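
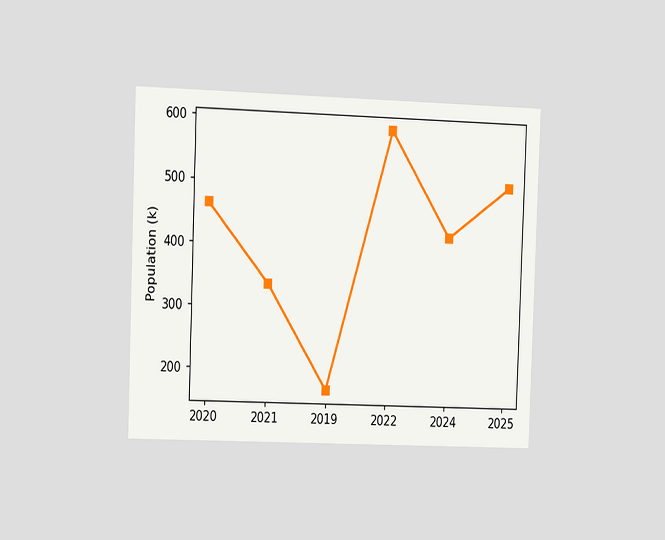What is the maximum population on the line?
The chart is tilted about 2° clockwise and viewed slightly from the left. The highest point is at 2022, and reading across to the y-axis gives 588k.

588k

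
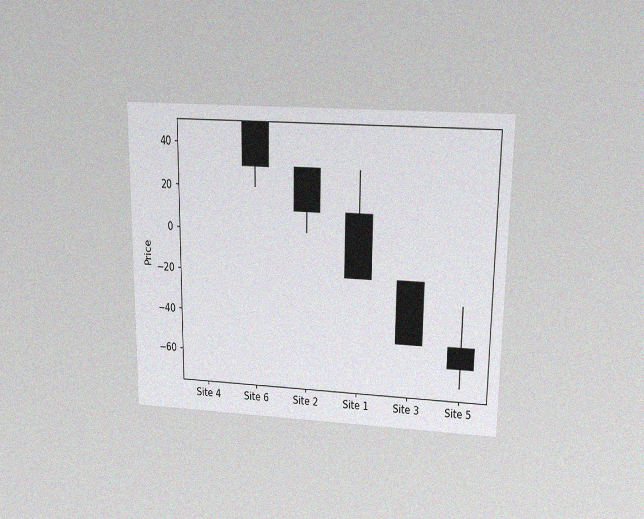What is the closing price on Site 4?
The chart is viewed slightly from above, with some photo noise. The Site 4 candle closes at 50.

50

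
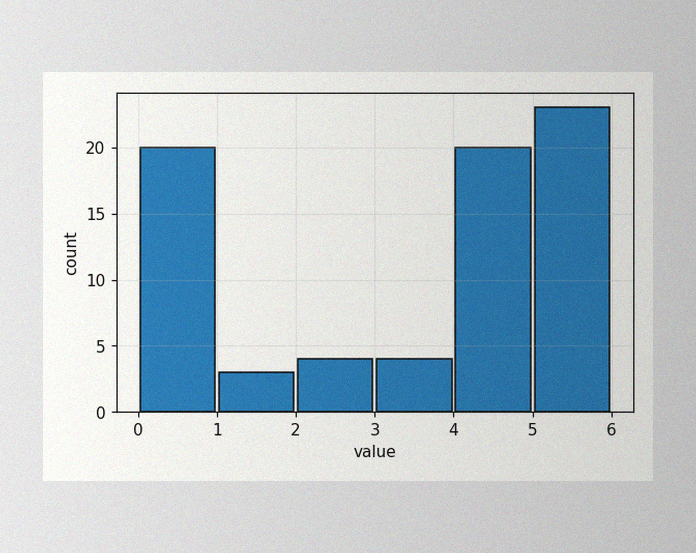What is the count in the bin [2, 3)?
4

The image has some photo noise and uneven lighting. The [2, 3) bin has height 4.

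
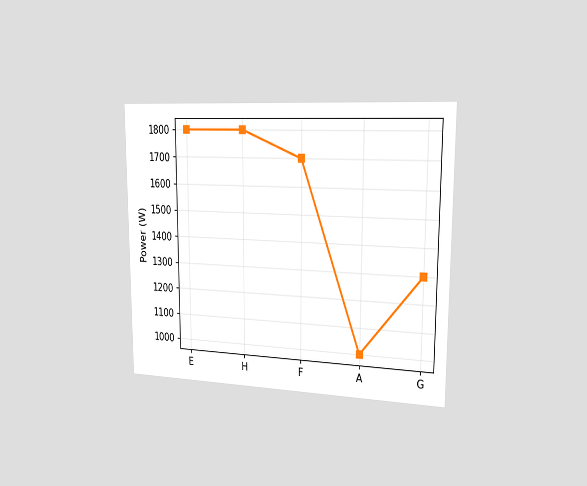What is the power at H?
1800W

The chart is viewed slightly from the right. At H, the line is at 1800W.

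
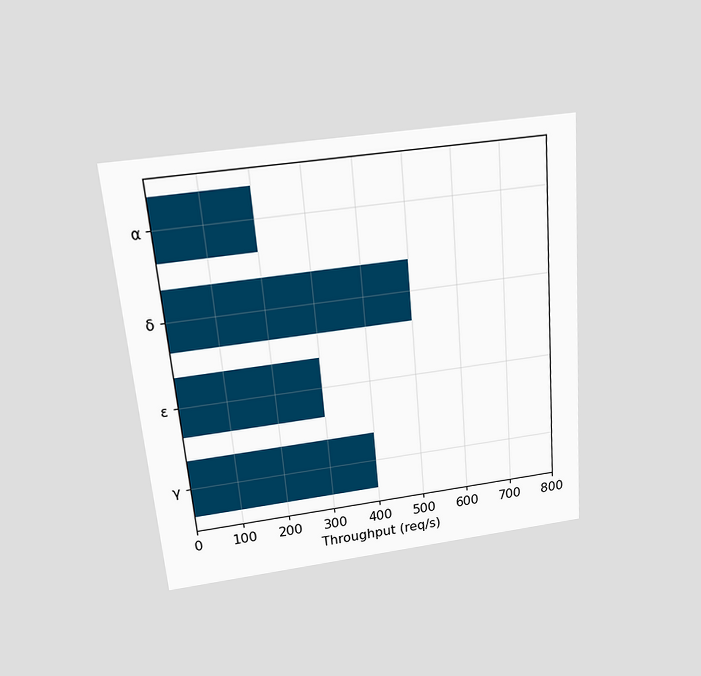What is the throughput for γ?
The chart is tilted about 5° counter-clockwise and viewed slightly from above. Reading along the chart's x-axis, the γ bar reaches 400req/s.

400req/s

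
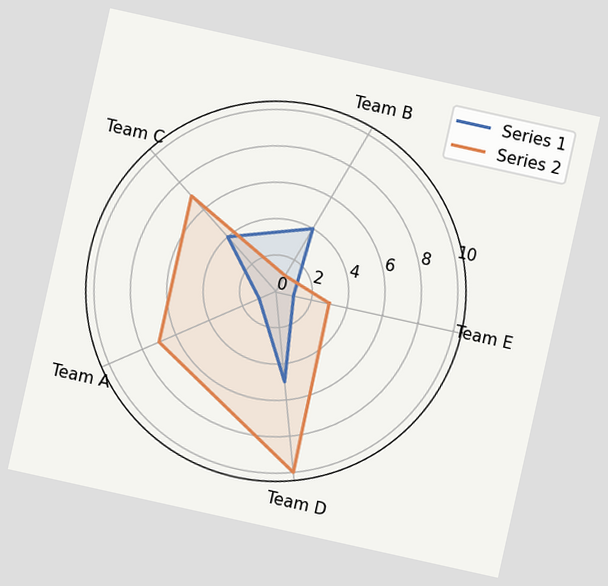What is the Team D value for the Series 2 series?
10

The chart is tilted about 13° clockwise. On the Team D axis, Series 2 reaches 10.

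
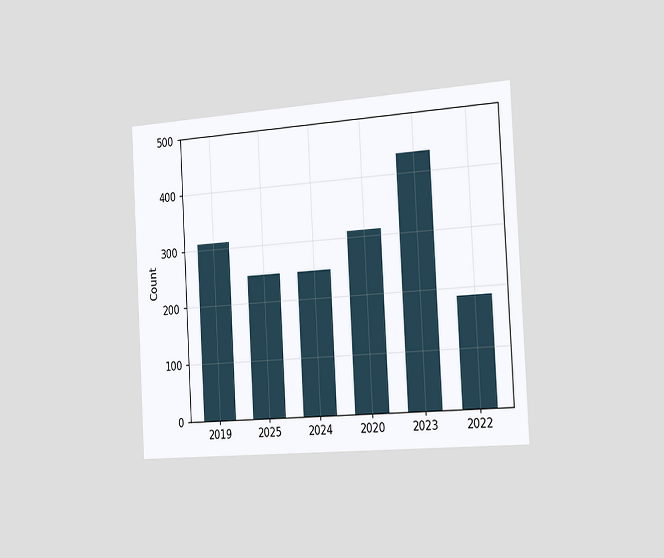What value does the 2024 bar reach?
248

The chart is tilted about 3° counter-clockwise and viewed slightly from the right. Reading along the chart's y-axis, the 2024 bar reaches 248.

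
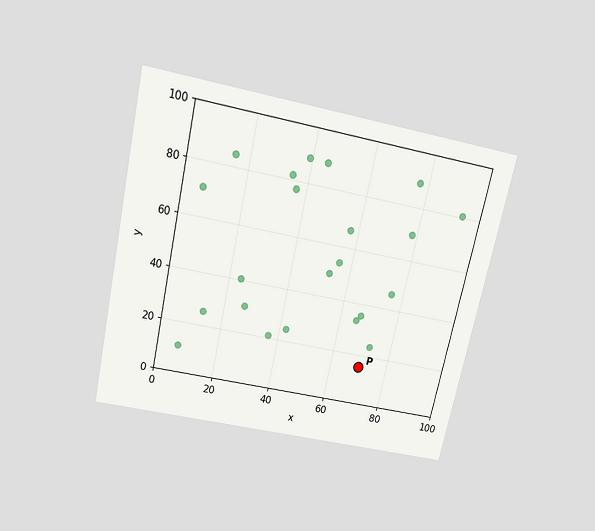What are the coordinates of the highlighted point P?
The chart is tilted about 12° clockwise and viewed slightly from above. Following the gridlines from P to each axis, P sits at (70, 15).

(70, 15)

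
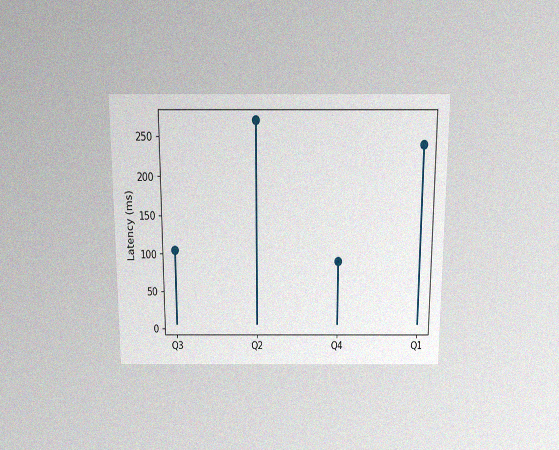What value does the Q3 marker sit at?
105ms

The chart is viewed slightly from above, with some photo noise. The Q3 marker sits at 105ms.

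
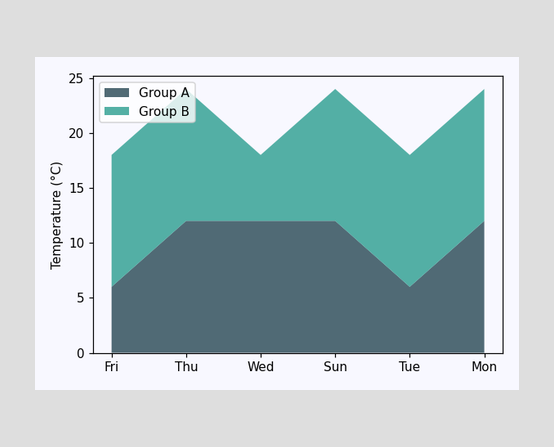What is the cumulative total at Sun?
24°C

The stacked total at Sun reaches 24°C.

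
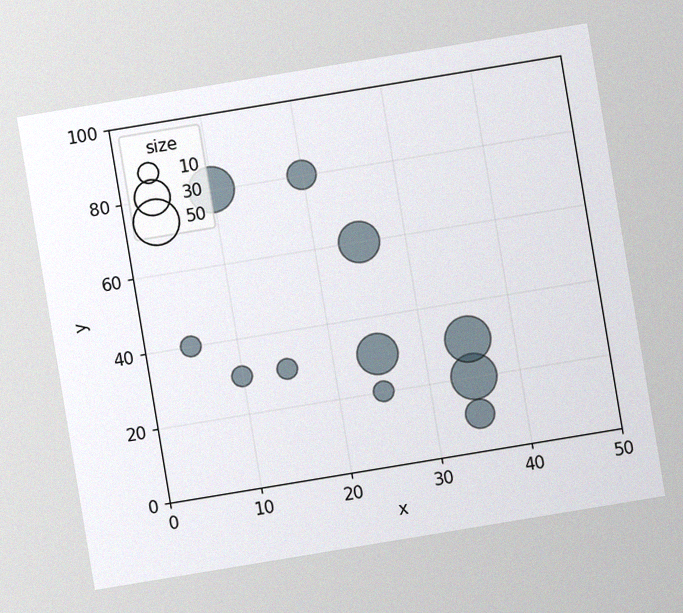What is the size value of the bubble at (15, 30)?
10

The chart is tilted about 9° counter-clockwise, with some photo noise. Matching the bubble at (15, 30) against the size legend gives 10.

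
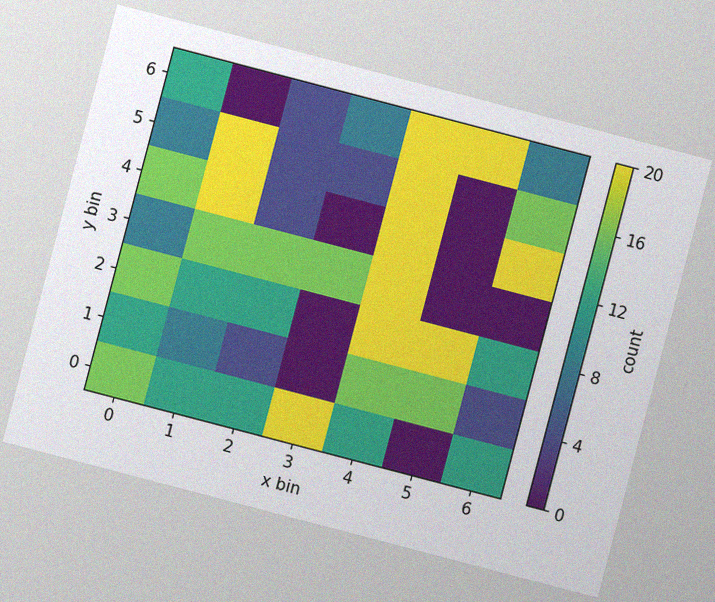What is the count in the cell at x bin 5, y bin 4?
The chart is tilted about 15° clockwise, with some photo noise. Matching the cell (5, 4) against the colorbar gives 0.

0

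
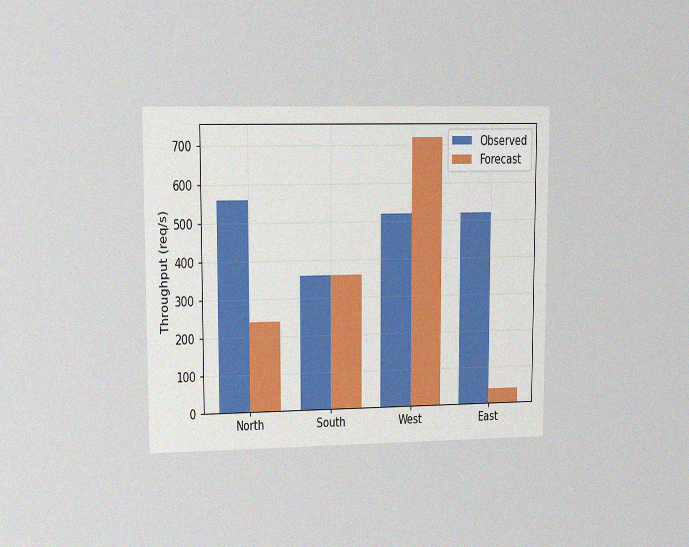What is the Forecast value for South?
360req/s

The chart is viewed at a slight angle, with some photo noise. The Forecast bar at South reaches 360req/s on the y-axis.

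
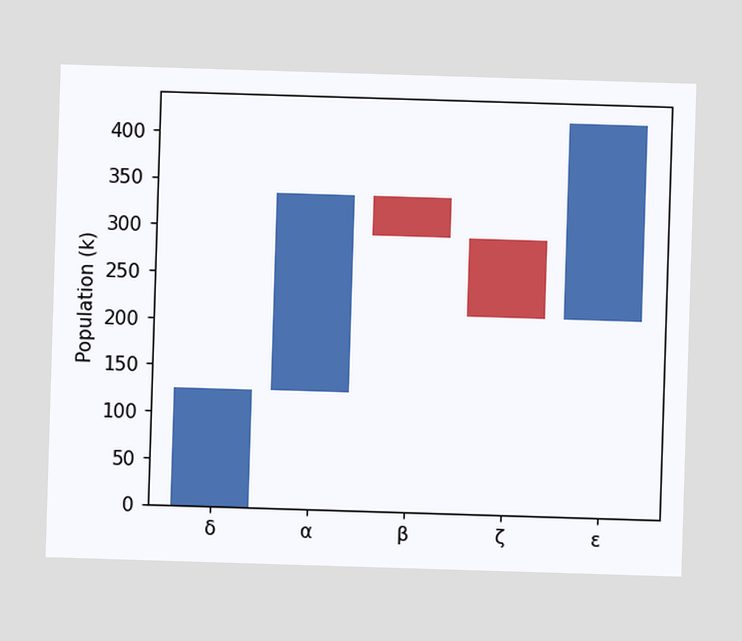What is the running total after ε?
After ε the running total reaches 420k.

420k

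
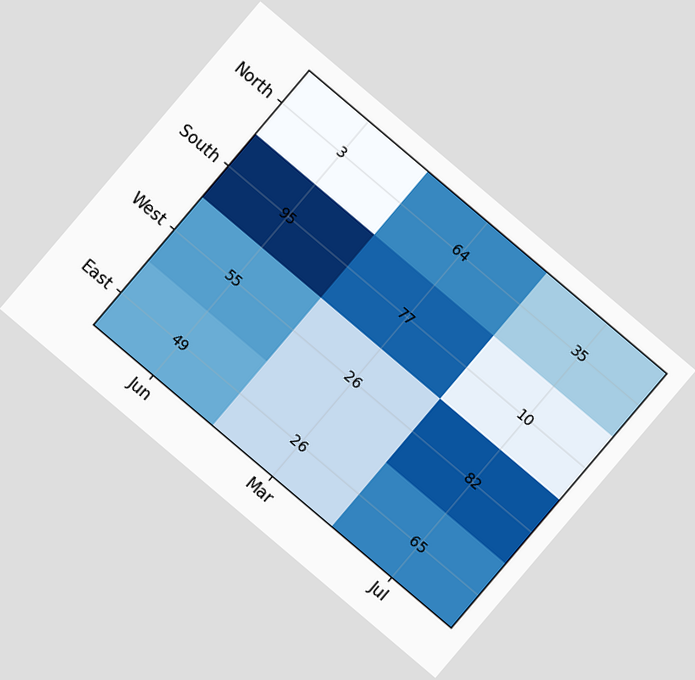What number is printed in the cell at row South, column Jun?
The chart is tilted about 40° clockwise. The (South, Jun) cell reads 95.

95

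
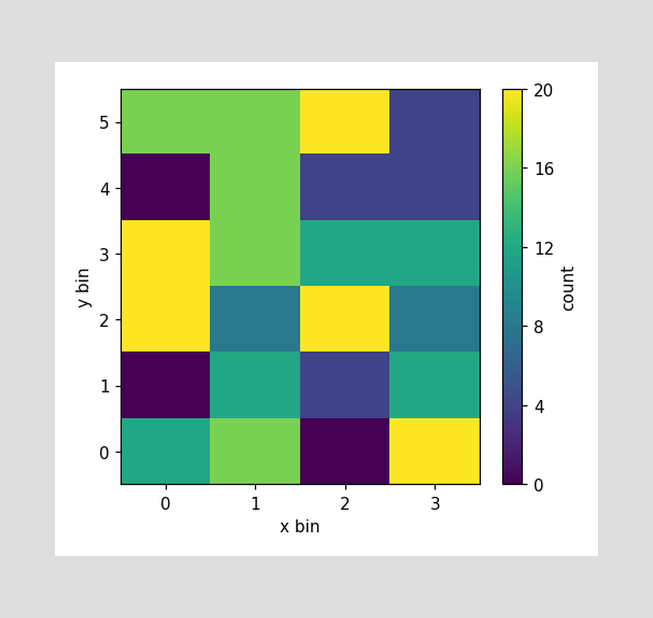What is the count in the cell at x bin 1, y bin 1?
Matching the cell (1, 1) against the colorbar gives 12.

12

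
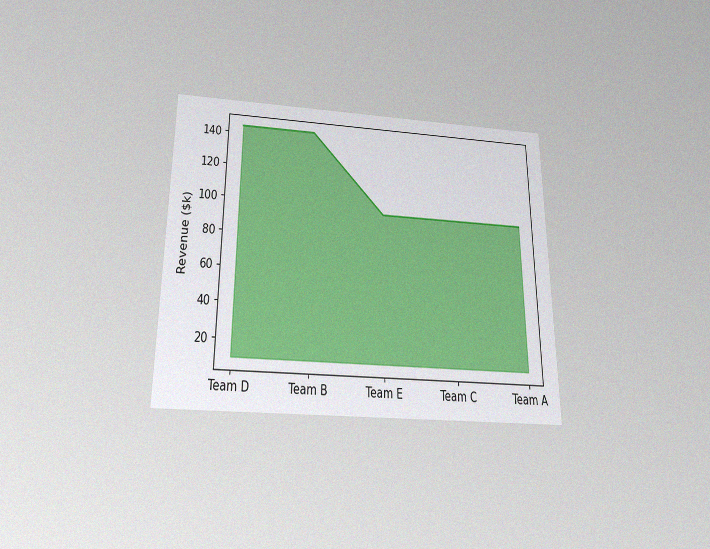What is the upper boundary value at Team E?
$96k

The chart is viewed slightly from below, with some photo noise. At Team E the upper boundary is at $96k.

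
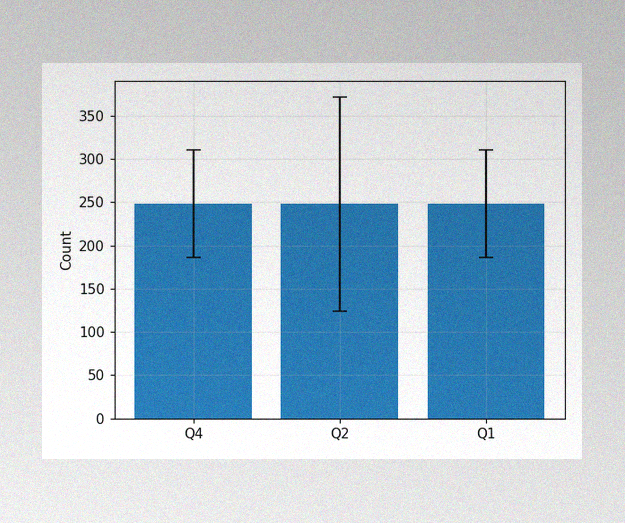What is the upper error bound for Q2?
372

The image has some photo noise and uneven lighting. The Q2 bar's upper whisker reaches 372.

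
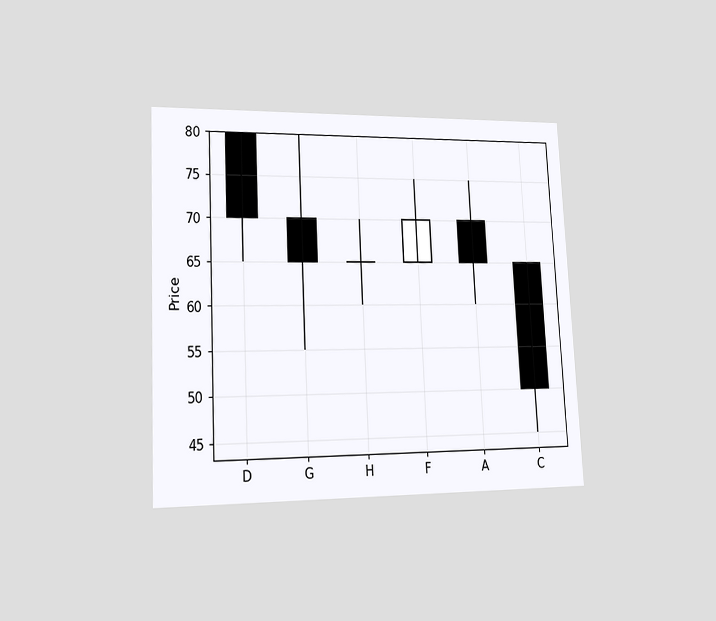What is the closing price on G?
65

The chart is tilted about 3° counter-clockwise and viewed slightly from the left. The G candle closes at 65.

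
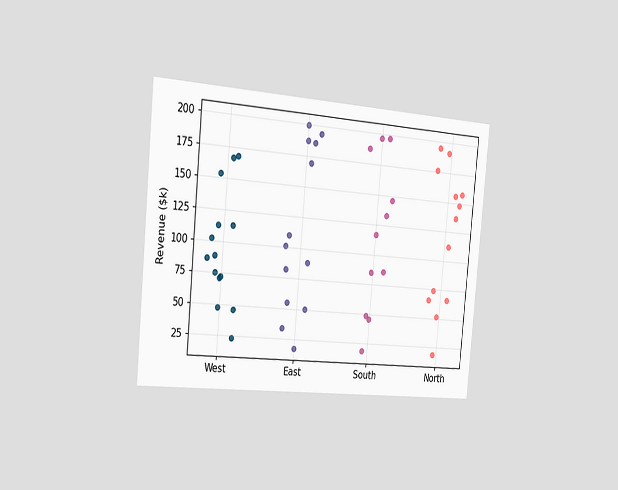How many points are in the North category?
The chart is tilted about 5° clockwise and viewed slightly from the left. Counting the markers in the North column gives 13.

13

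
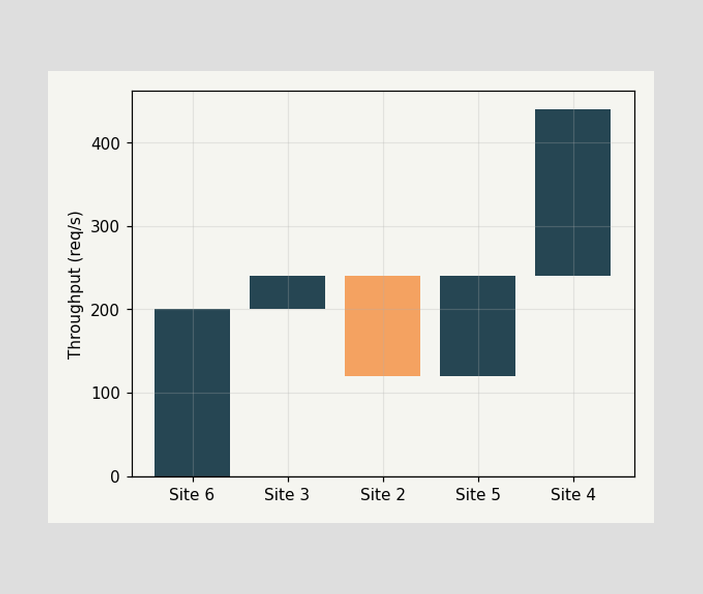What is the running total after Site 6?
After Site 6 the running total reaches 200req/s.

200req/s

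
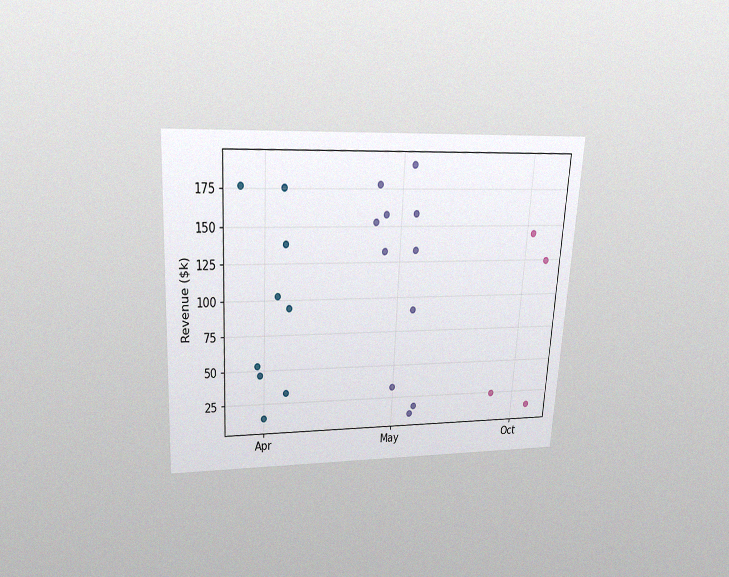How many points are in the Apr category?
9

The chart is tilted about 3° clockwise and viewed slightly from above, with some photo noise. Counting the markers in the Apr column gives 9.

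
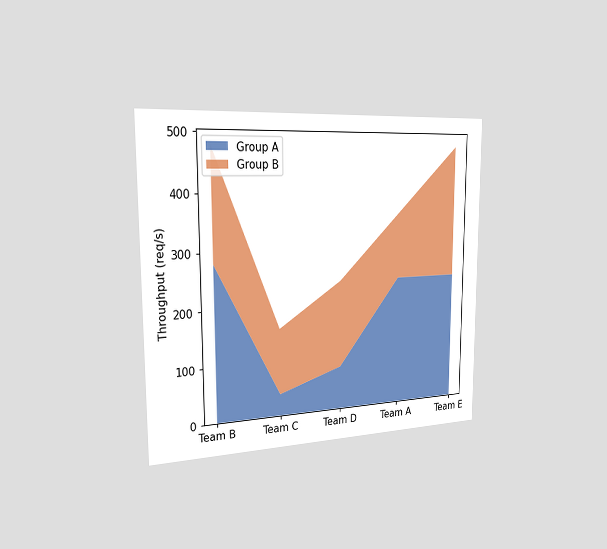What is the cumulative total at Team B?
The chart is viewed slightly from the left. The stacked total at Team B reaches 480req/s.

480req/s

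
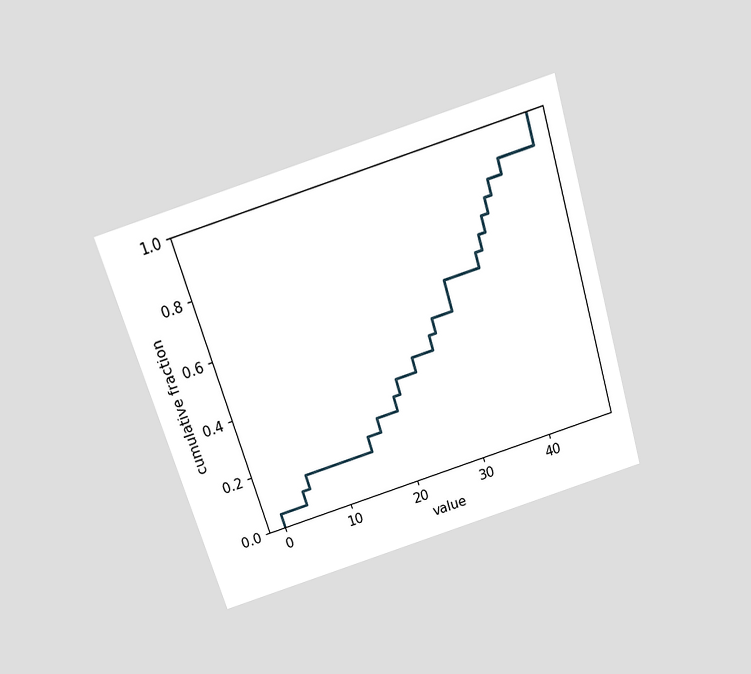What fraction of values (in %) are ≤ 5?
The chart is tilted about 17° counter-clockwise and viewed slightly from above. At x=5 the ECDF step is at 15%.

15%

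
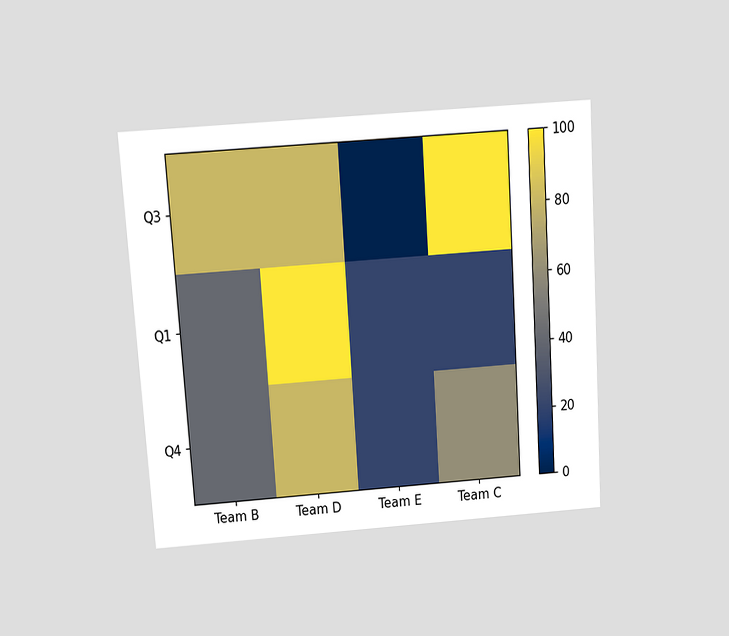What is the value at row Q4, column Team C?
60

The chart is tilted about 4° counter-clockwise and viewed at a slight angle. Matching cell (Q4, Team C) against the colorbar gives 60.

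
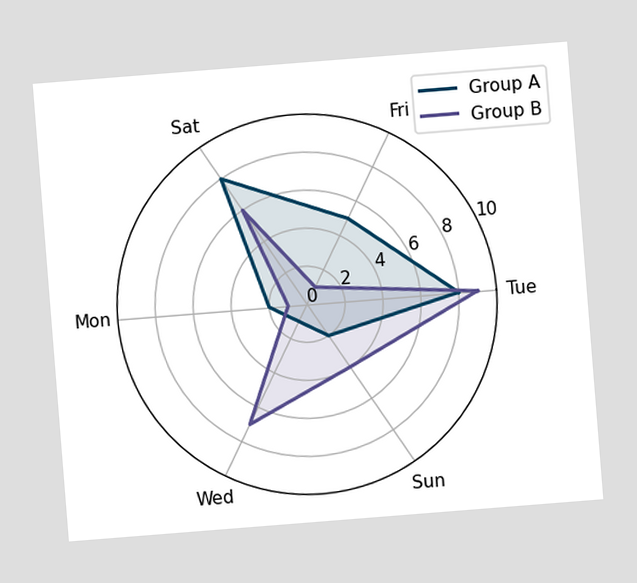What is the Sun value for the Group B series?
4

The chart is tilted about 5° counter-clockwise. On the Sun axis, Group B reaches 4.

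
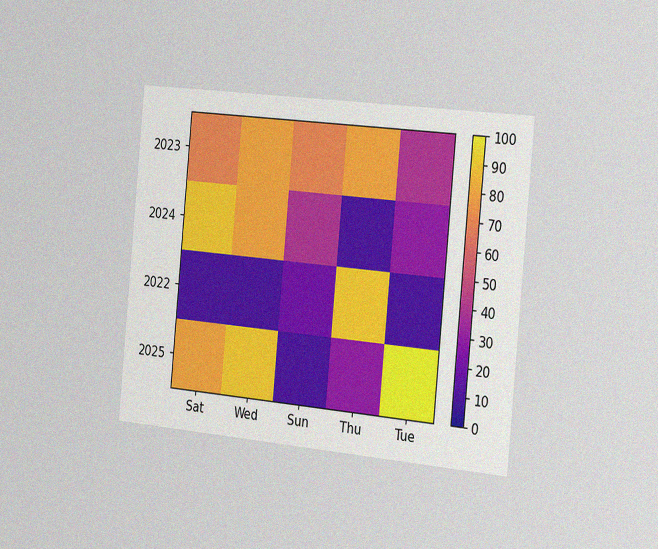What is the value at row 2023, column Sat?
The chart is tilted about 5° clockwise and viewed slightly from the right, with some photo noise. Matching cell (2023, Sat) against the colorbar gives 70.

70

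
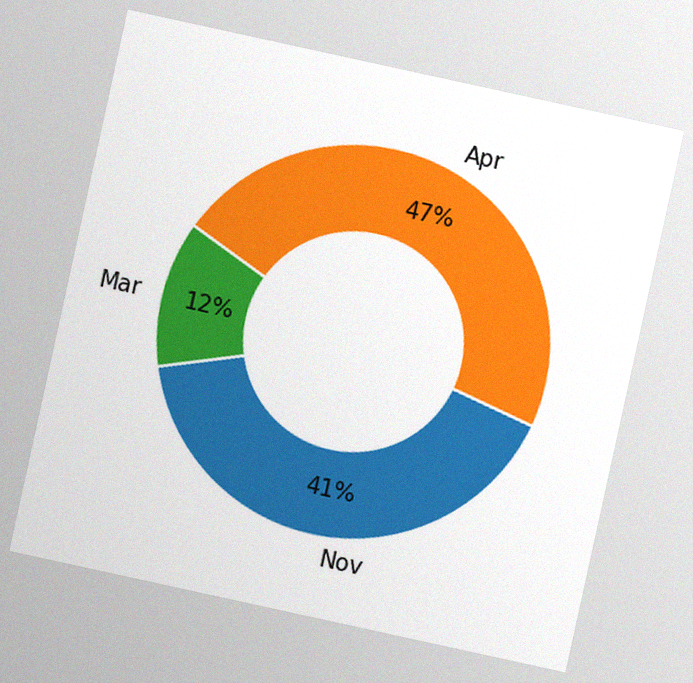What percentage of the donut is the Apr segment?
The chart is tilted about 12° clockwise, with some photo noise. The Apr segment takes up 47% of the ring.

47%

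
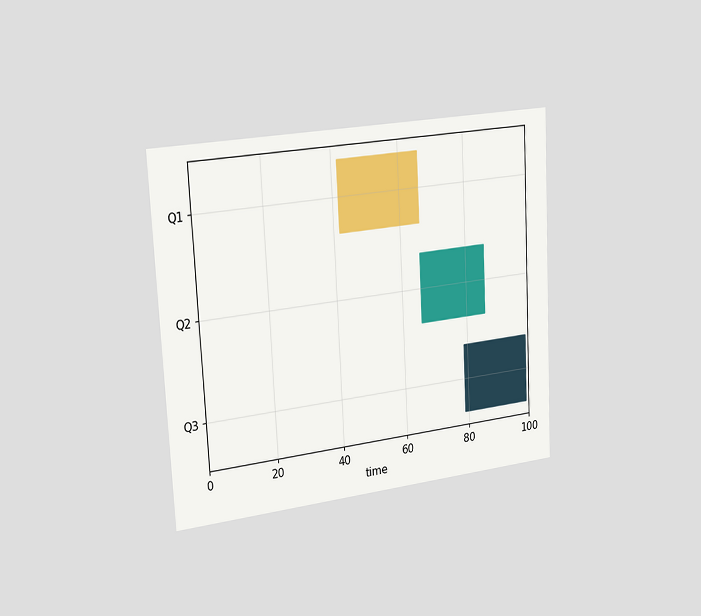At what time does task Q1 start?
The chart is tilted about 3° counter-clockwise and viewed slightly from the left. The Q1 bar begins at t=42.

42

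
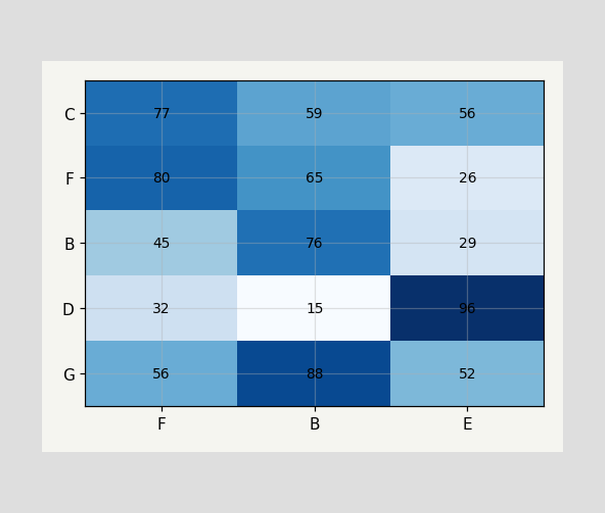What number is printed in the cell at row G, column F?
The (G, F) cell reads 56.

56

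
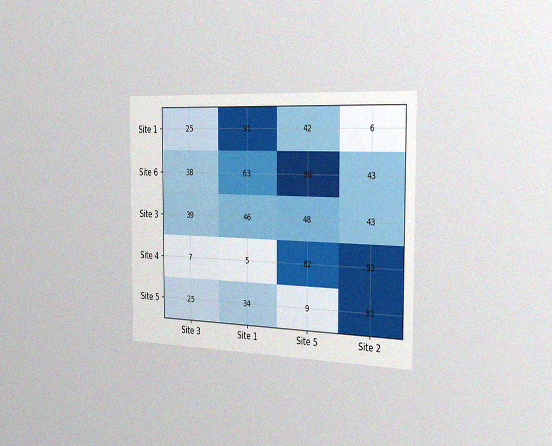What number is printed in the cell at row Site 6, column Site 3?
38

The chart is viewed slightly from the right, with some photo noise. The (Site 6, Site 3) cell reads 38.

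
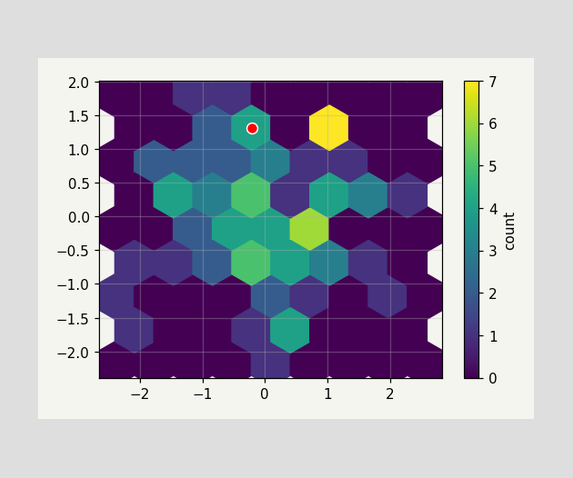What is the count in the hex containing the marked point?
The marked hex reads 4 on the colorbar.

4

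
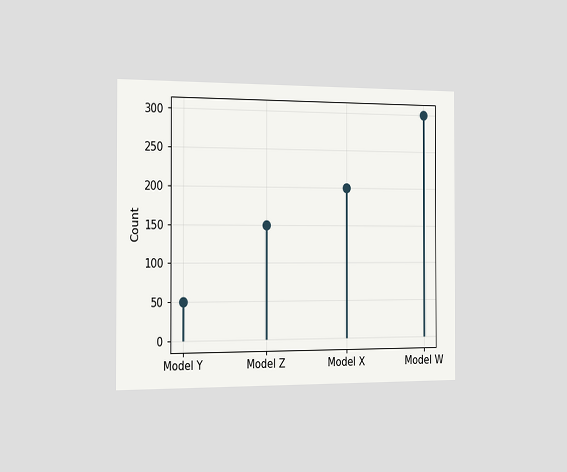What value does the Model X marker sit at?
200

The chart is viewed slightly from the left. The Model X marker sits at 200.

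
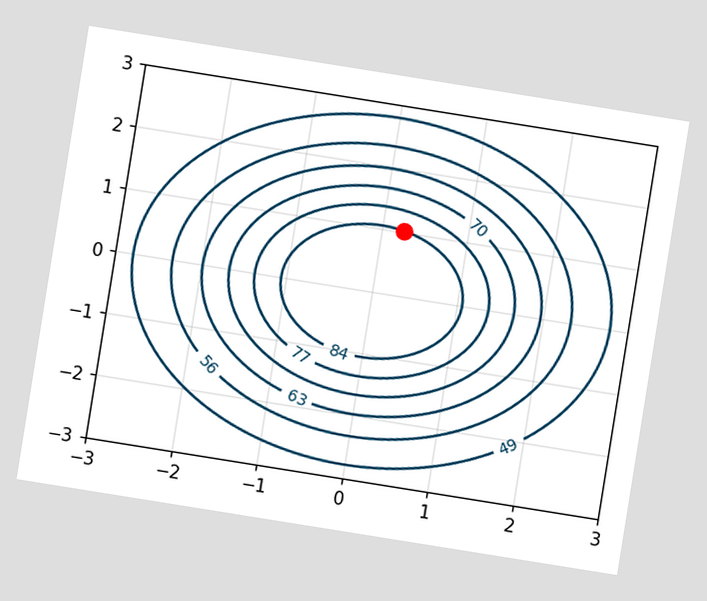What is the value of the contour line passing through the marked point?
84

The chart is tilted about 9° clockwise. The marked point sits on the contour labelled 84.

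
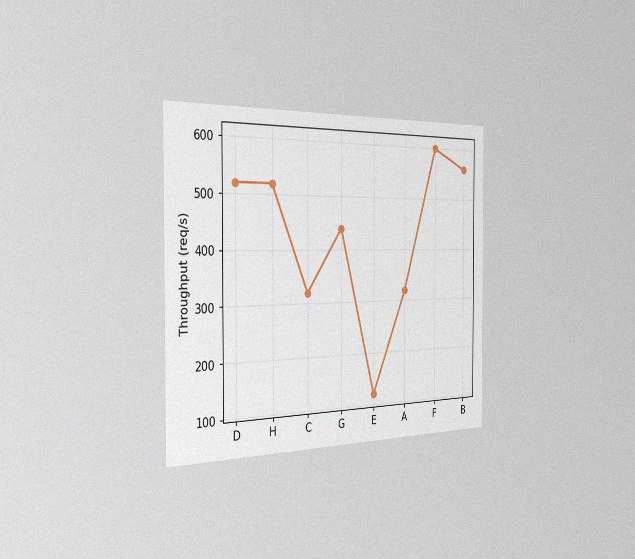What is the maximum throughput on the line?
600req/s

The chart is viewed slightly from the left, with some photo noise. The highest point is at F, and reading across to the y-axis gives 600req/s.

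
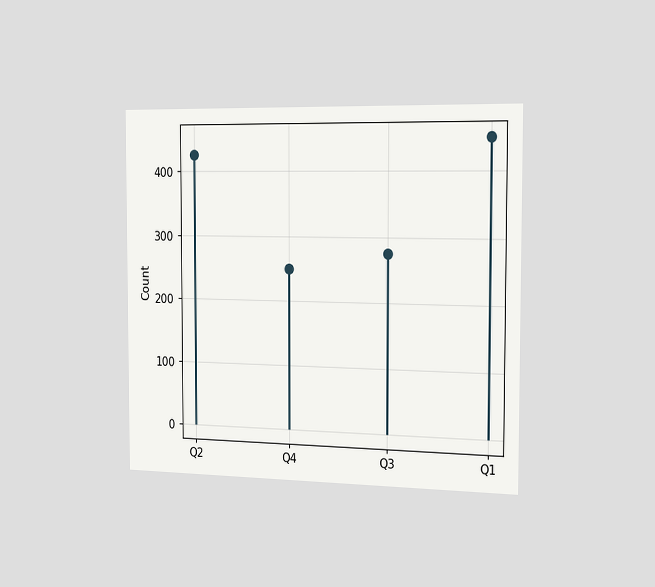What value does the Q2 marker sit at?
The chart is viewed slightly from the right. The Q2 marker sits at 425.

425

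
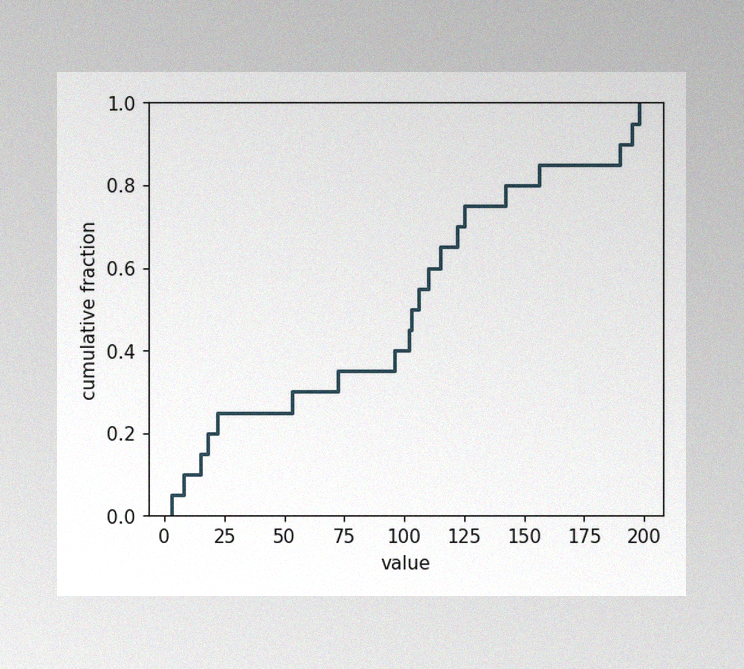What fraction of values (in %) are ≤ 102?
45%

The image has some photo noise and uneven lighting. At x=102 the ECDF step is at 45%.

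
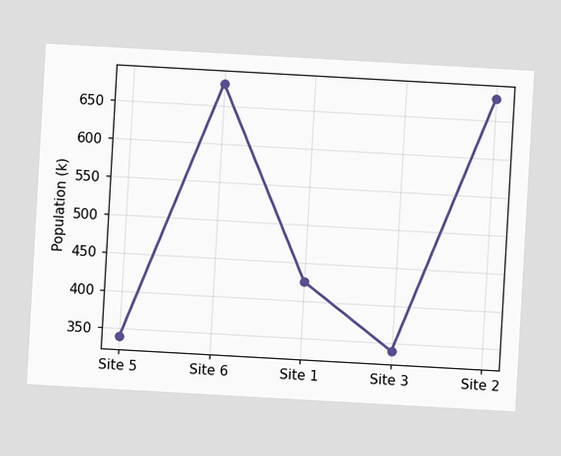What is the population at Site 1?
The chart is tilted about 3° clockwise. At Site 1, the line is at 425k.

425k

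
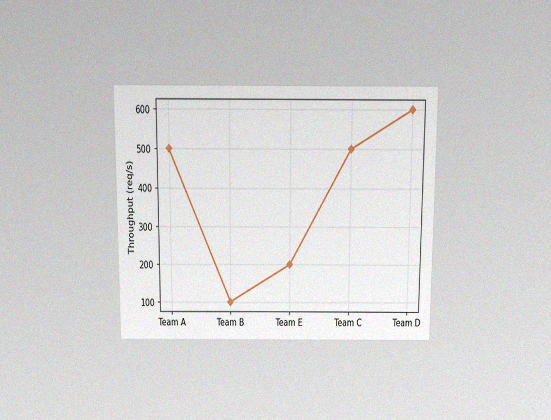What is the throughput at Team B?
The chart is viewed slightly from above, with some photo noise. At Team B, the line is at 100req/s.

100req/s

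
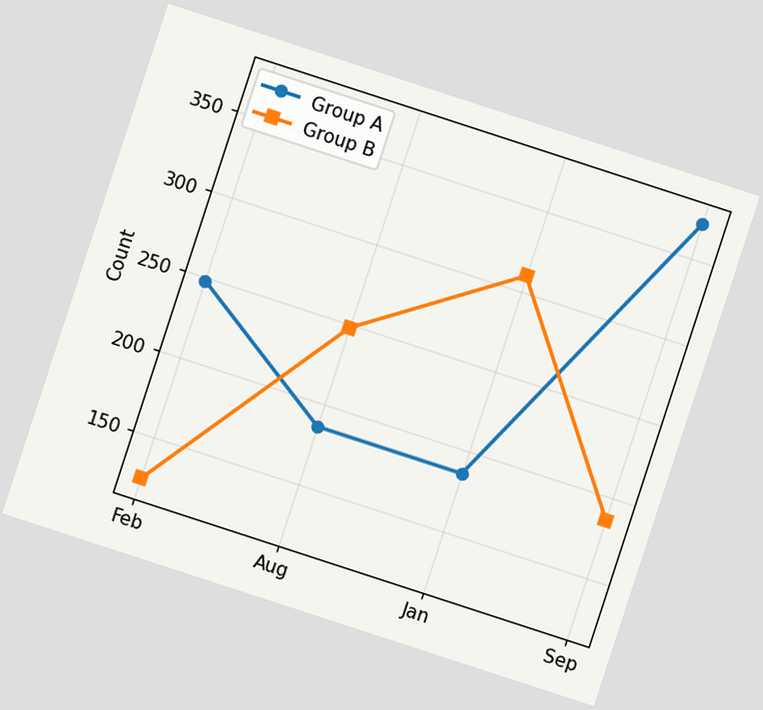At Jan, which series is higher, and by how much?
The chart is tilted about 18° clockwise. At Jan, Group B sits above the other line by 124.

Group B, by 124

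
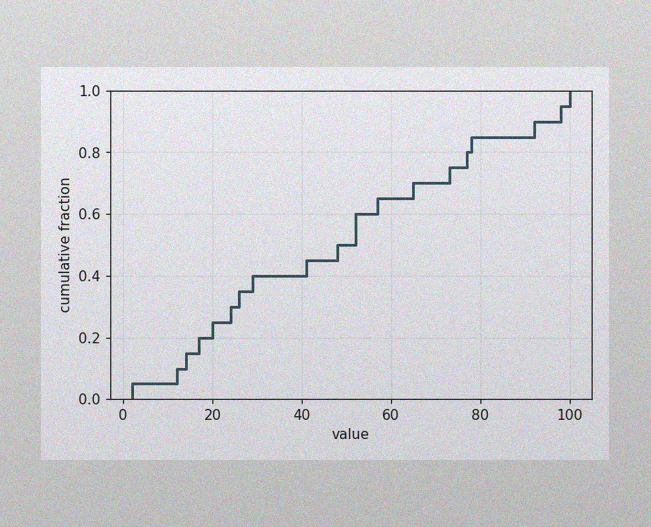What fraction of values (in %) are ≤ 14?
The image has some photo noise and uneven lighting. At x=14 the ECDF step is at 15%.

15%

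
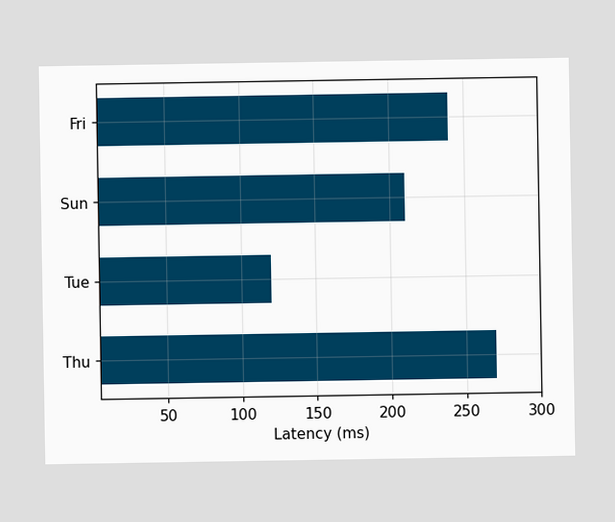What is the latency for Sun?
Reading along the chart's x-axis, the Sun bar reaches 210ms.

210ms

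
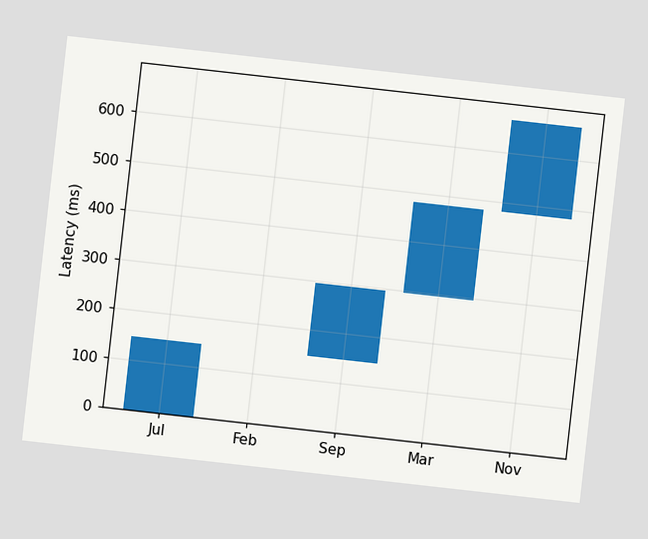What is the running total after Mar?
481ms

The chart is tilted about 6° clockwise. After Mar the running total reaches 481ms.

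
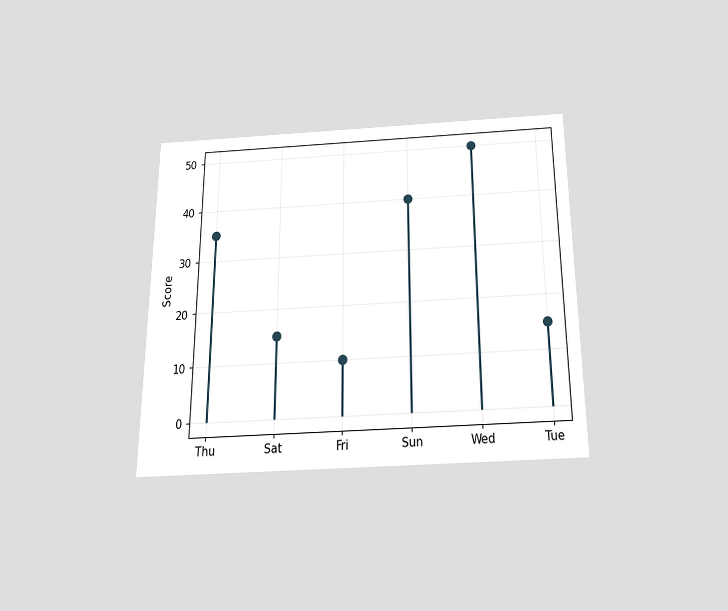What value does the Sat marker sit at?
15

The chart is viewed slightly from below. The Sat marker sits at 15.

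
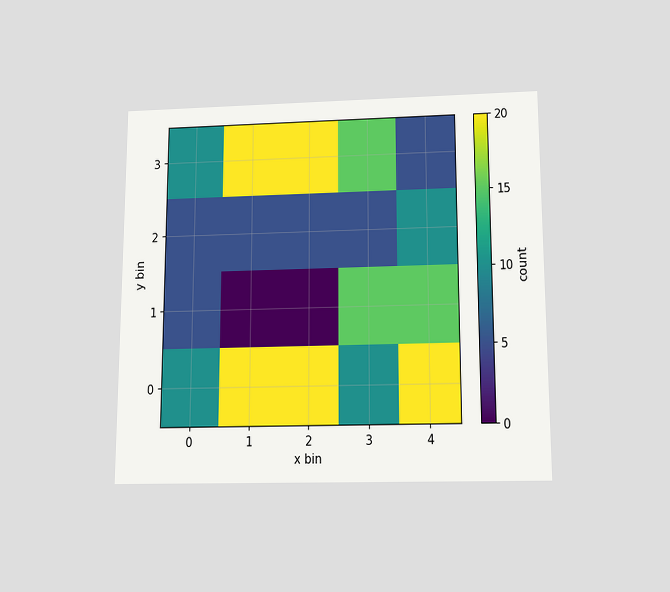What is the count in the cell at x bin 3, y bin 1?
The chart is viewed slightly from below. Matching the cell (3, 1) against the colorbar gives 15.

15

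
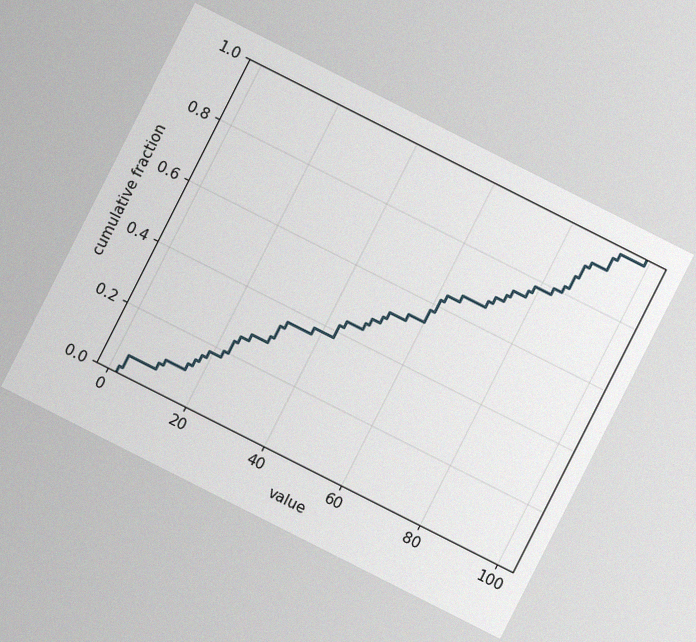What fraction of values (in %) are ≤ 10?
The chart is tilted about 27° clockwise, with some photo noise. At x=10 the ECDF step is at 8%.

8%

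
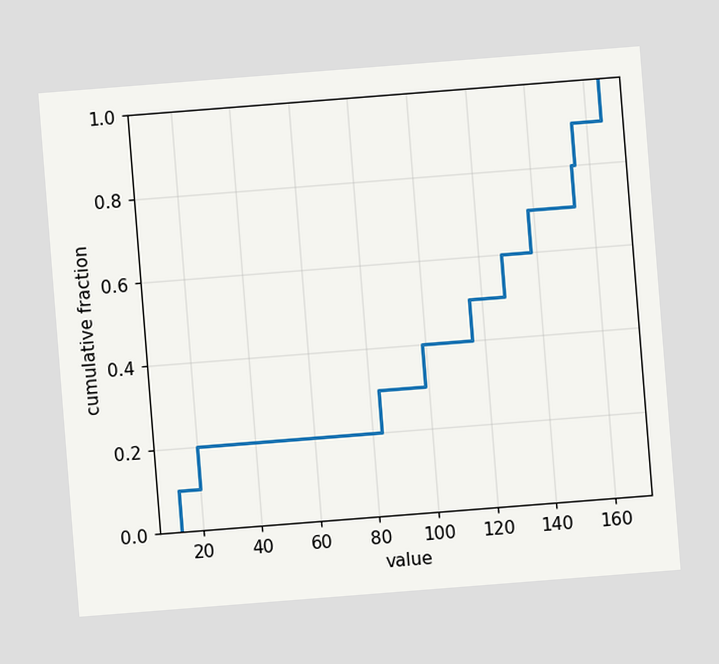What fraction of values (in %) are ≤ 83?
30%

The chart is tilted about 4° counter-clockwise. At x=83 the ECDF step is at 30%.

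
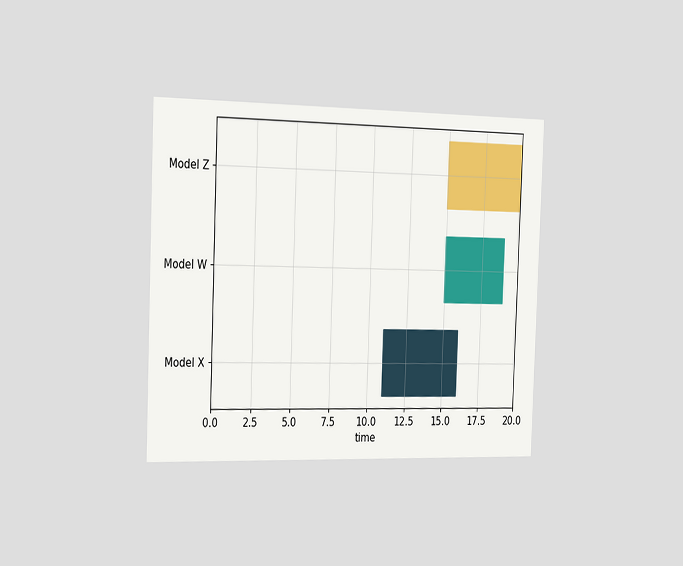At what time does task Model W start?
The chart is tilted about 2° clockwise and viewed slightly from the left. The Model W bar begins at t=15.

15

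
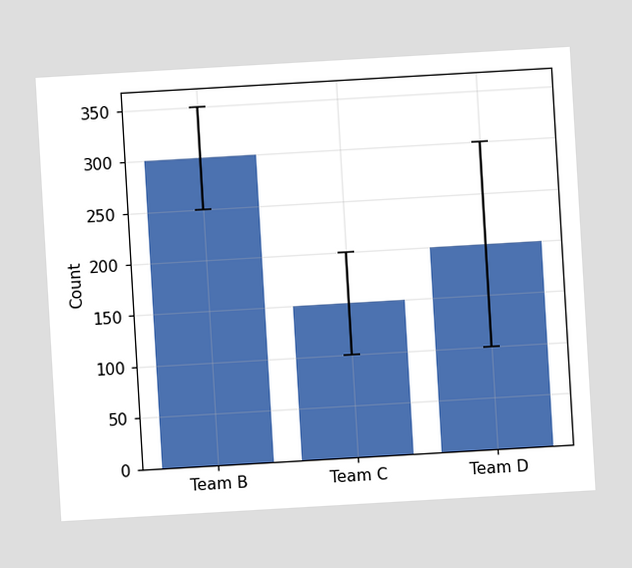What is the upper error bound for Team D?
300

The chart is tilted about 3° counter-clockwise. The Team D bar's upper whisker reaches 300.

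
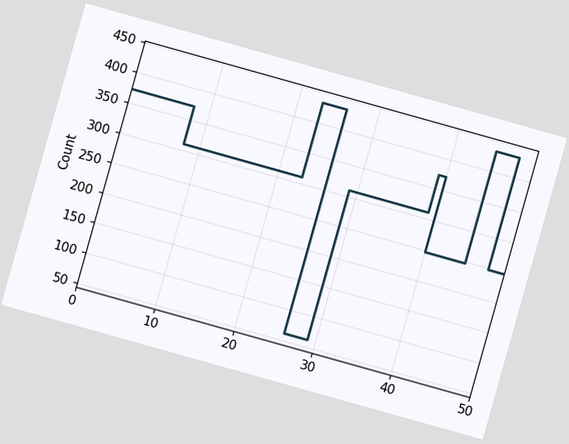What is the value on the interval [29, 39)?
The chart is tilted about 16° clockwise. On [29, 39) the step sits at 310.

310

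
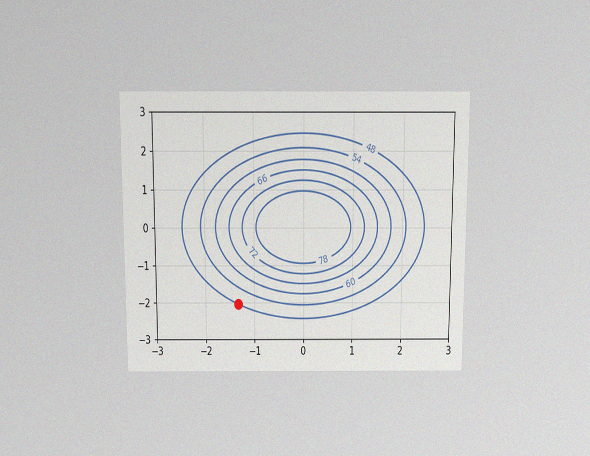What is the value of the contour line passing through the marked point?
The chart is viewed slightly from above, with some photo noise. The marked point sits on the contour labelled 48.

48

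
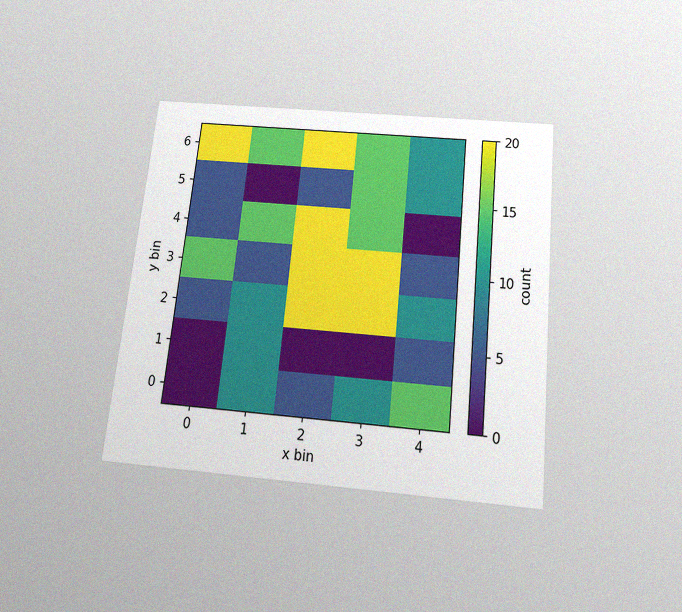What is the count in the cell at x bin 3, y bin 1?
0

The chart is tilted about 6° clockwise and viewed slightly from below, with some photo noise. Matching the cell (3, 1) against the colorbar gives 0.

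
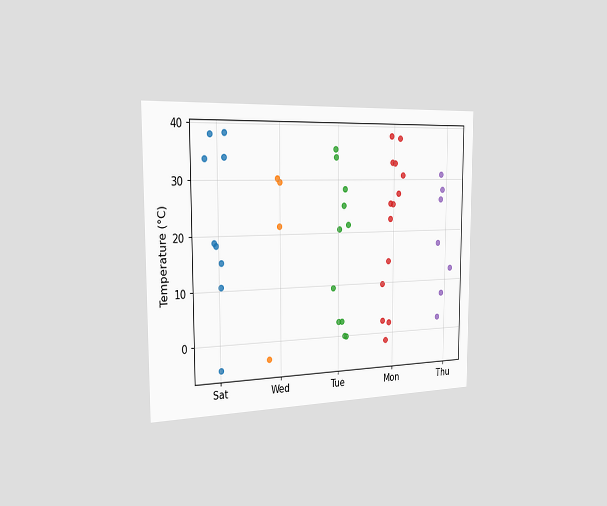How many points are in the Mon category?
14

The chart is viewed slightly from the left. Counting the markers in the Mon column gives 14.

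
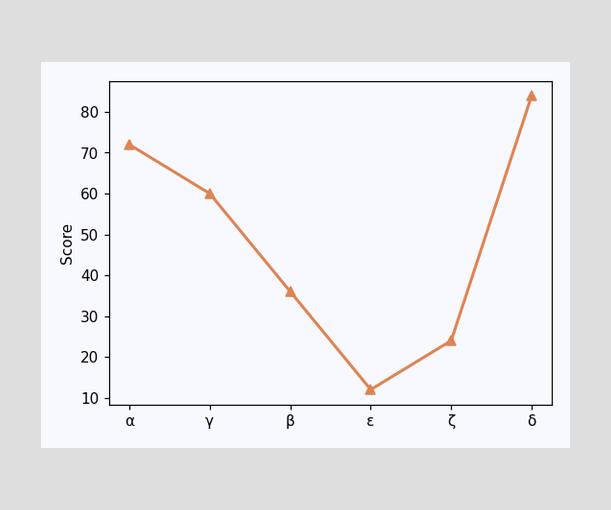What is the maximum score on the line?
The highest point is at δ, and reading across to the y-axis gives 84.

84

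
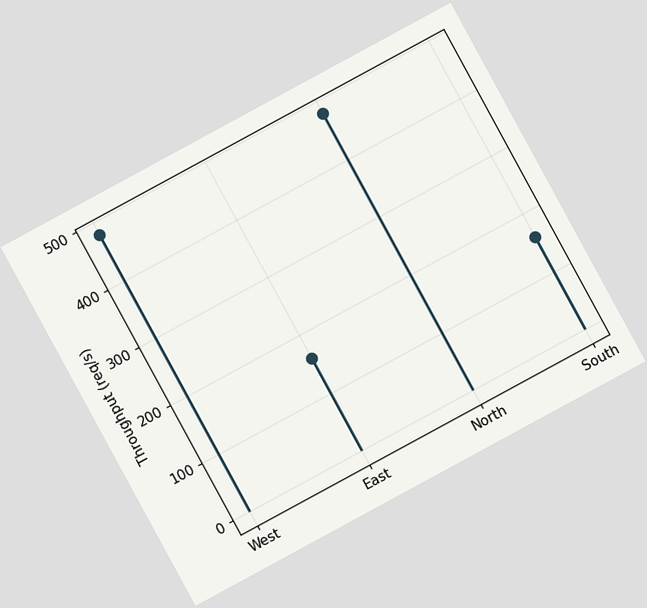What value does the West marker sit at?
480req/s

The chart is tilted about 29° counter-clockwise. The West marker sits at 480req/s.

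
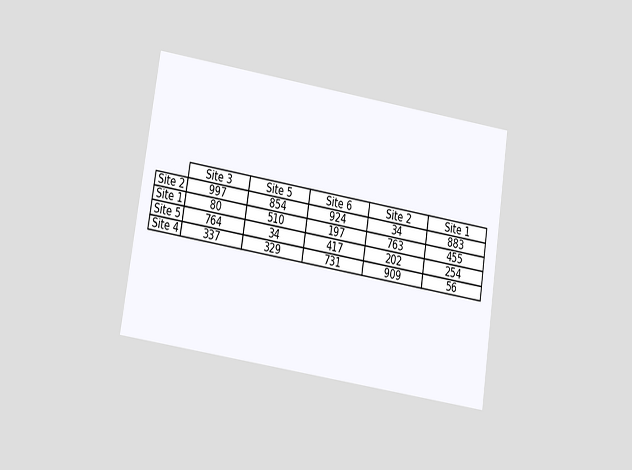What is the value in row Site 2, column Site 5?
The chart is tilted about 9° clockwise and viewed at a slight angle. The (Site 2, Site 5) cell reads 854.

854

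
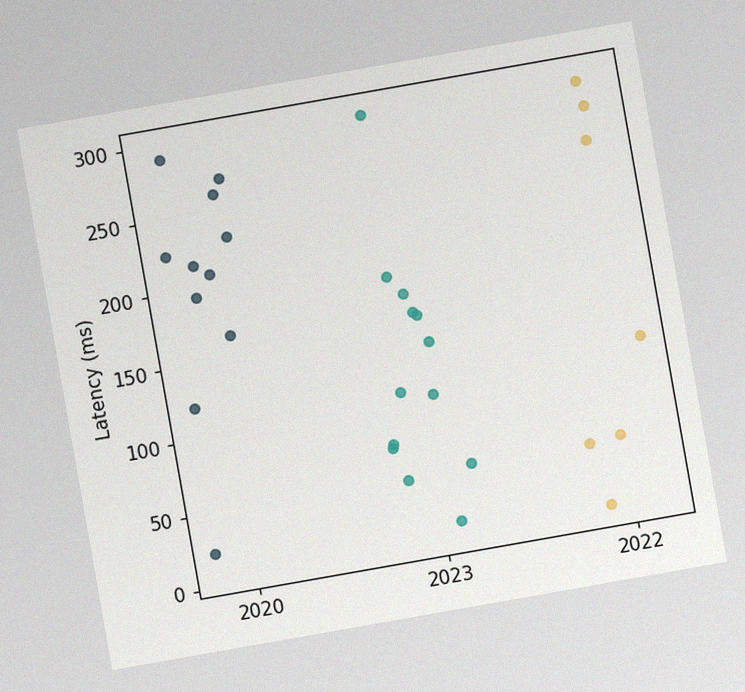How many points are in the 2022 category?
7

The chart is tilted about 10° counter-clockwise, with some photo noise. Counting the markers in the 2022 column gives 7.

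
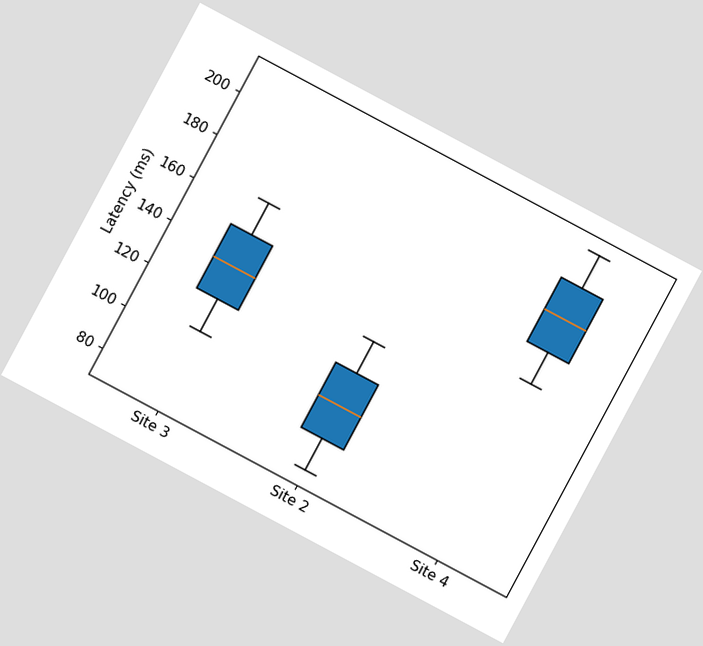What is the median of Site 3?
The chart is tilted about 28° clockwise. The median line in the Site 3 box sits at 135ms.

135ms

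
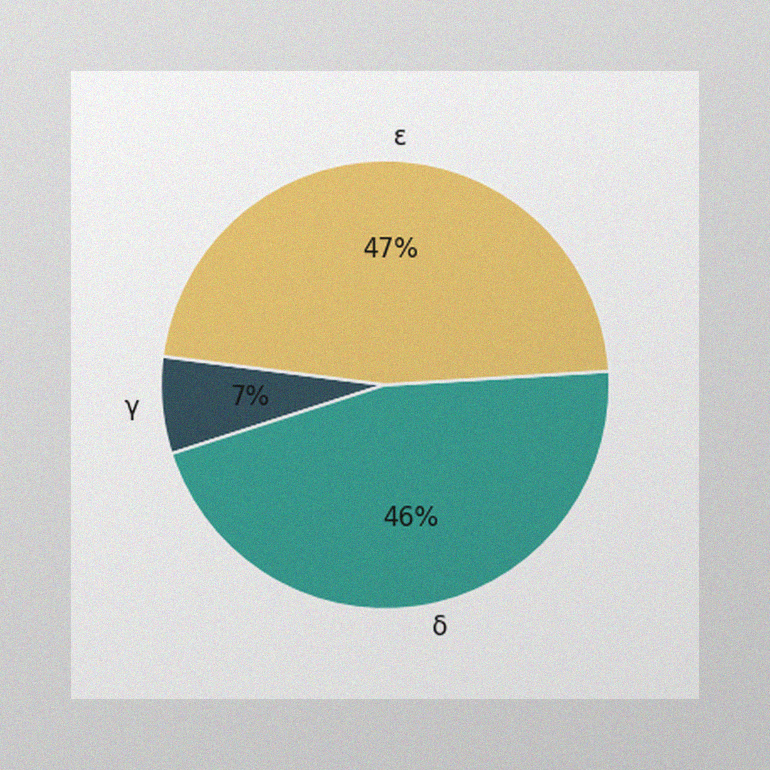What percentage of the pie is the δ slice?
The image has some photo noise and uneven lighting. The δ slice takes up 46% of the pie.

46%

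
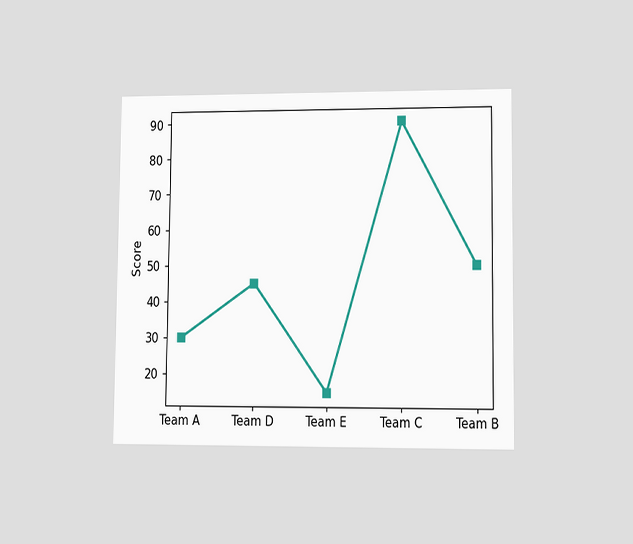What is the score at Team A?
30

The chart is viewed at a slight angle. At Team A, the line is at 30.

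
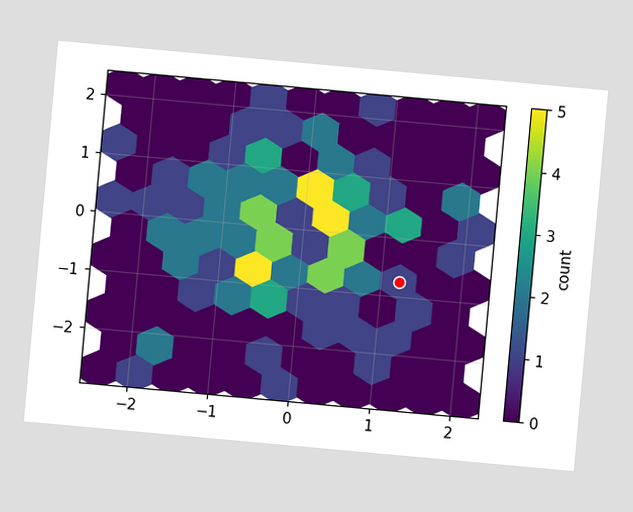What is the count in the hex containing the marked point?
1

The chart is tilted about 5° clockwise. The marked hex reads 1 on the colorbar.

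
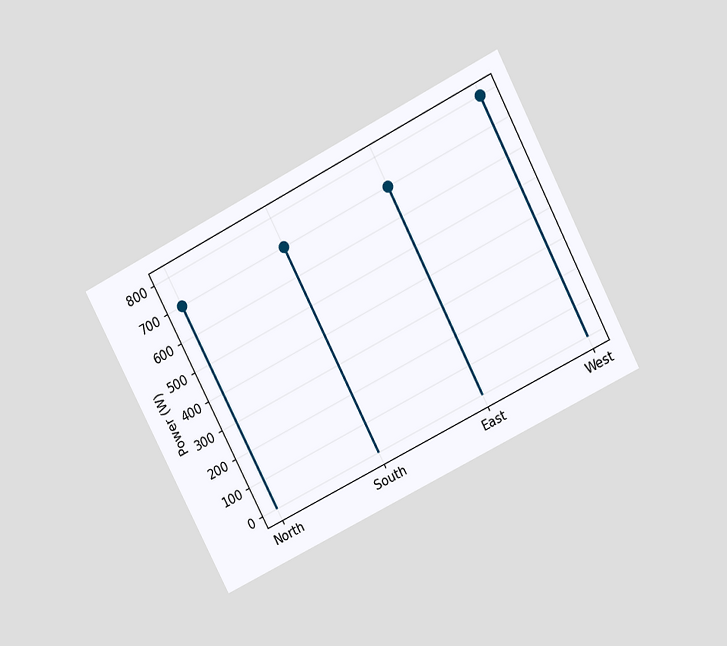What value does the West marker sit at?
The chart is tilted about 27° counter-clockwise and viewed slightly from above. The West marker sits at 800W.

800W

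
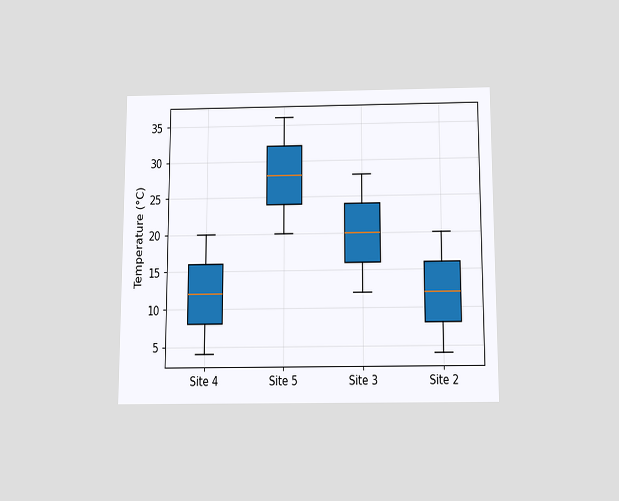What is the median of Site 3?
The chart is viewed slightly from below. The median line in the Site 3 box sits at 20°C.

20°C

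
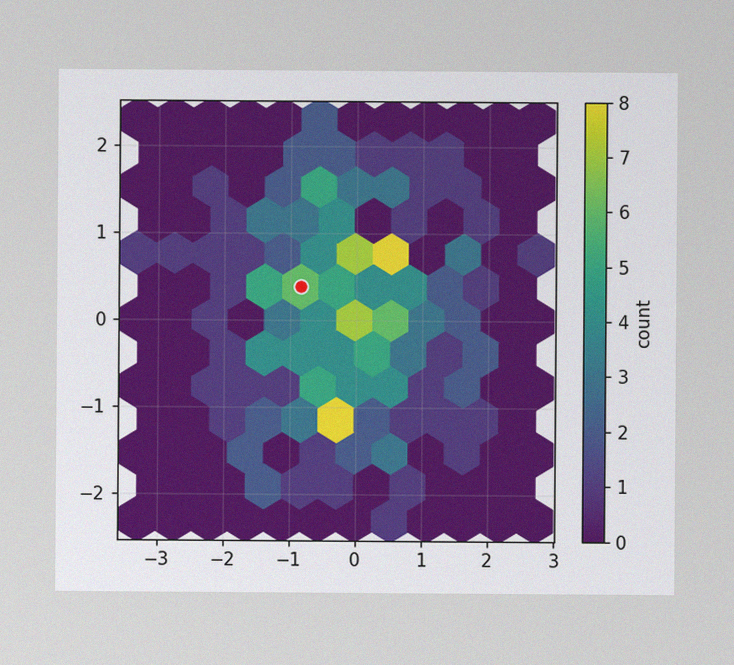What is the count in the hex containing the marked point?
The image has some photo noise and uneven lighting. The marked hex reads 6 on the colorbar.

6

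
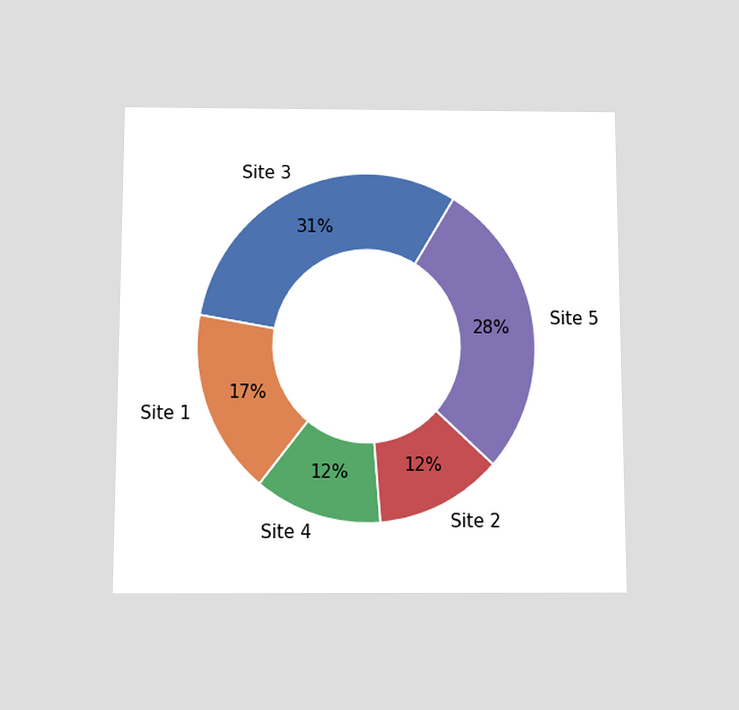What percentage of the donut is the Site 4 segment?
12%

The chart is viewed slightly from below. The Site 4 segment takes up 12% of the ring.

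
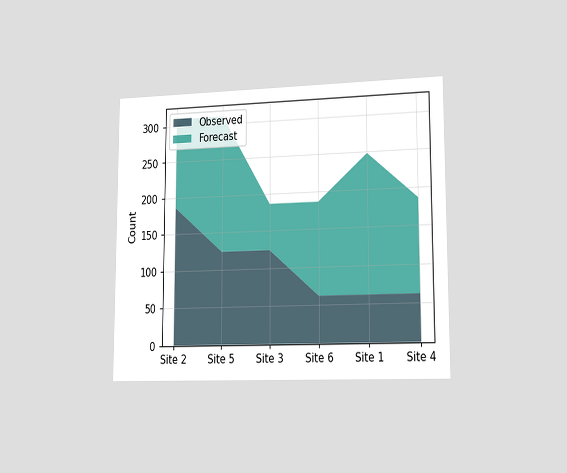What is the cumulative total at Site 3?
The chart is viewed slightly from the right. The stacked total at Site 3 reaches 186.

186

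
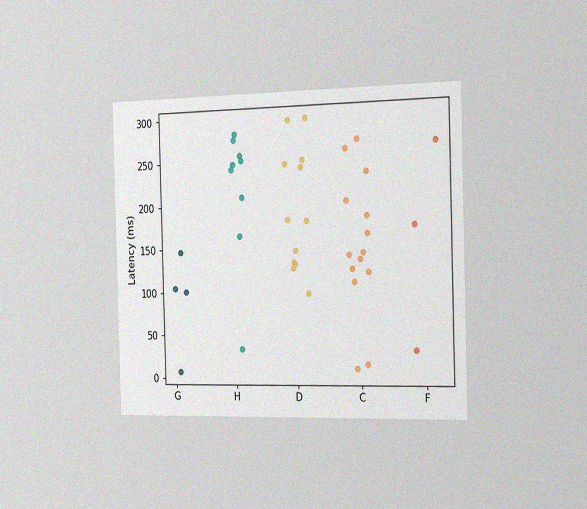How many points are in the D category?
12

The chart is viewed slightly from the right, with some photo noise. Counting the markers in the D column gives 12.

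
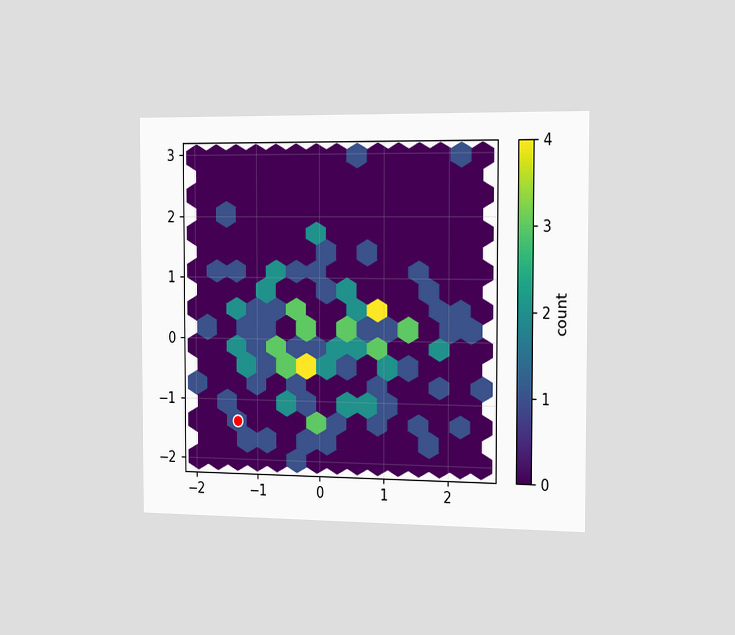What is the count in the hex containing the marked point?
The chart is viewed slightly from the right. The marked hex reads 1 on the colorbar.

1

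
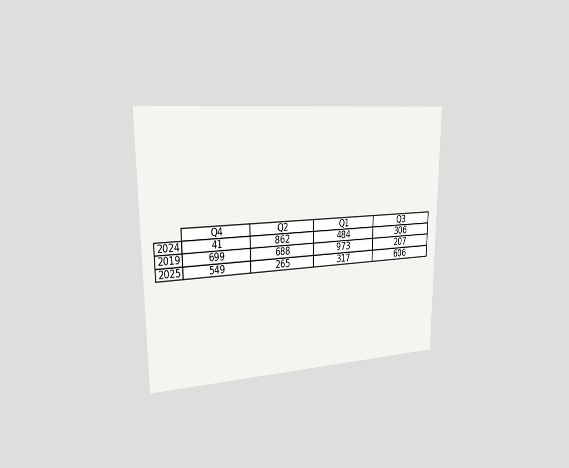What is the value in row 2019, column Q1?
The chart is viewed slightly from the left. The (2019, Q1) cell reads 973.

973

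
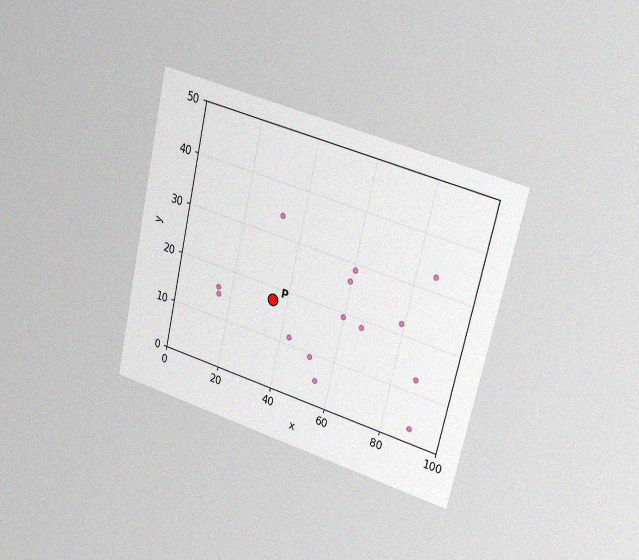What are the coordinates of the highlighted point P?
The chart is tilted about 13° clockwise and viewed slightly from the right, with some photo noise. Following the gridlines from P to each axis, P sits at (35, 17.5).

(35, 17.5)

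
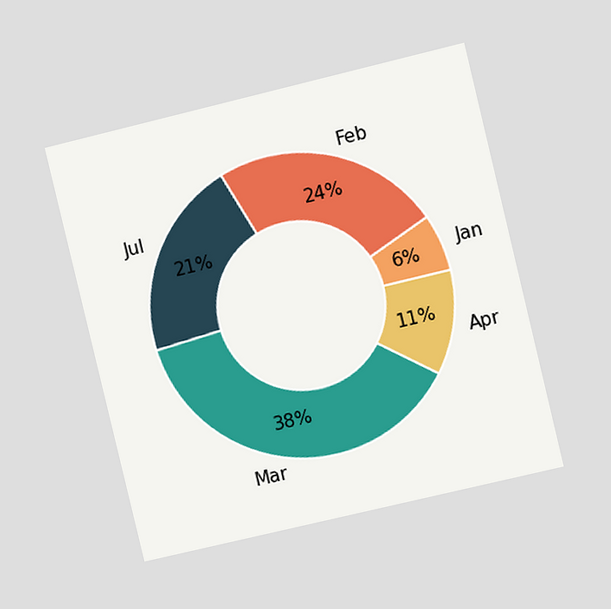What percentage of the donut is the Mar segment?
38%

The chart is tilted about 13° counter-clockwise and viewed at a slight angle. The Mar segment takes up 38% of the ring.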